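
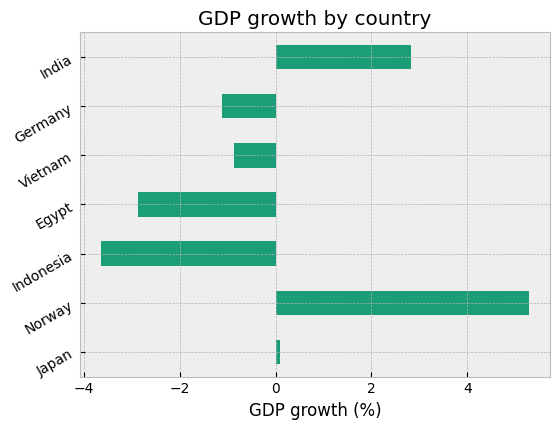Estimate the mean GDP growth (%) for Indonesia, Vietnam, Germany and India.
(-4 + -1 + -1 + 3) / 4 ≈ -1.

≈ -1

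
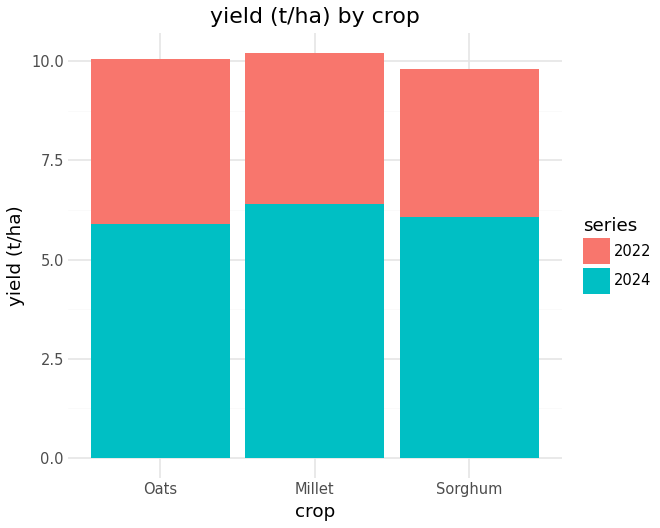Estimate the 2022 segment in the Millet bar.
≈ 4

2022 top ≈ 10, bottom ≈ 6; segment ≈ 4.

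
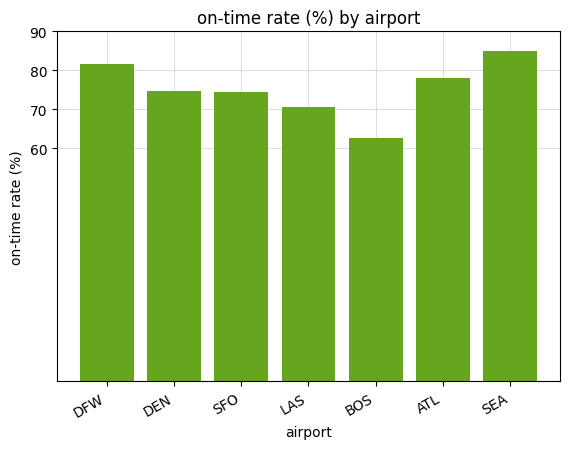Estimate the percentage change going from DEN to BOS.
DEN ≈ 70, BOS ≈ 60; (60 − 70) / 70 ≈ -14.3%.

≈ -14.3%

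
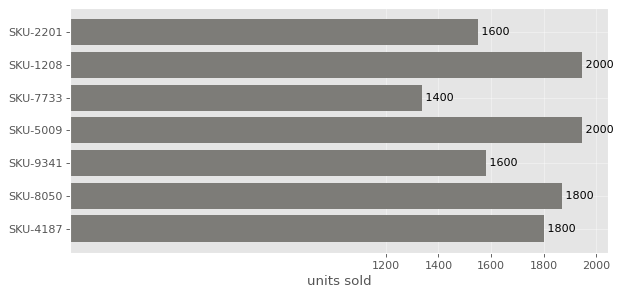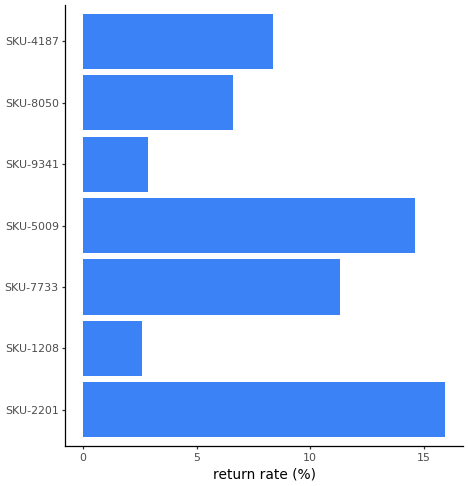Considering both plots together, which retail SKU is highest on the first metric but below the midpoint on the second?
Chart 2 median return rate (%) ≈ 8; below-median retail SKUs: SKU-1208, SKU-9341, SKU-8050. Among those, SKU-1208 has the highest units sold (≈ 2000).

SKU-1208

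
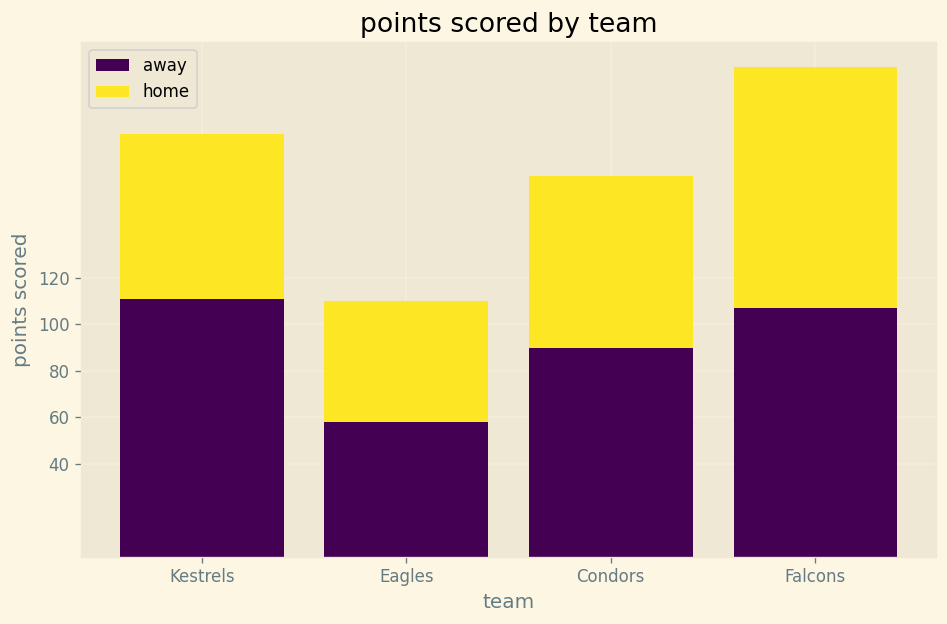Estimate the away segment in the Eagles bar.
≈ 60

away top ≈ 60, bottom ≈ 0; segment ≈ 60.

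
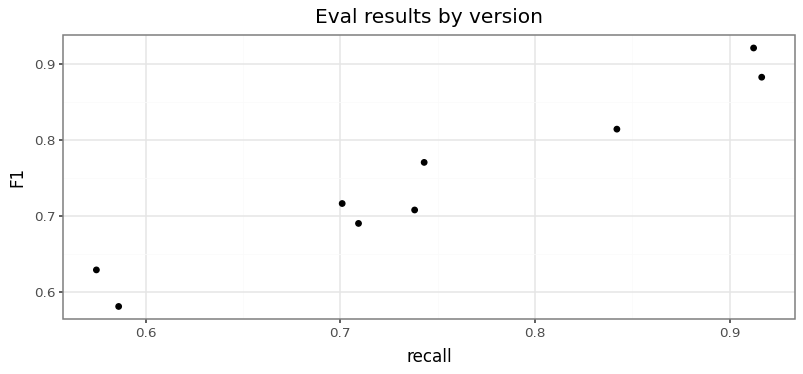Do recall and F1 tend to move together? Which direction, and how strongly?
positive, strong

Points are positively correlated; strong (|r| ≈ 1.0).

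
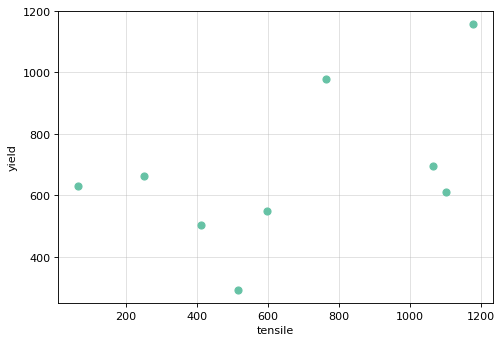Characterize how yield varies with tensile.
positive, moderate

Points are positively correlated; moderate (|r| ≈ 0.5).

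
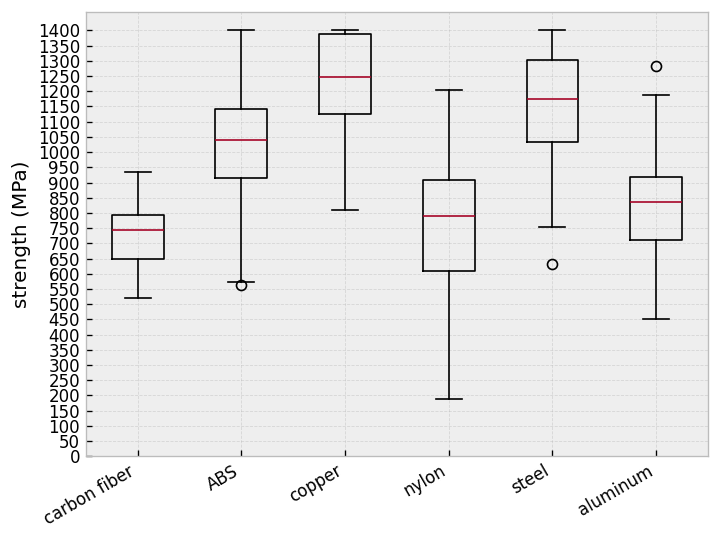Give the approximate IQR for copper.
Q3 ≈ 1400, Q1 ≈ 1150; IQR ≈ 250.

≈ 250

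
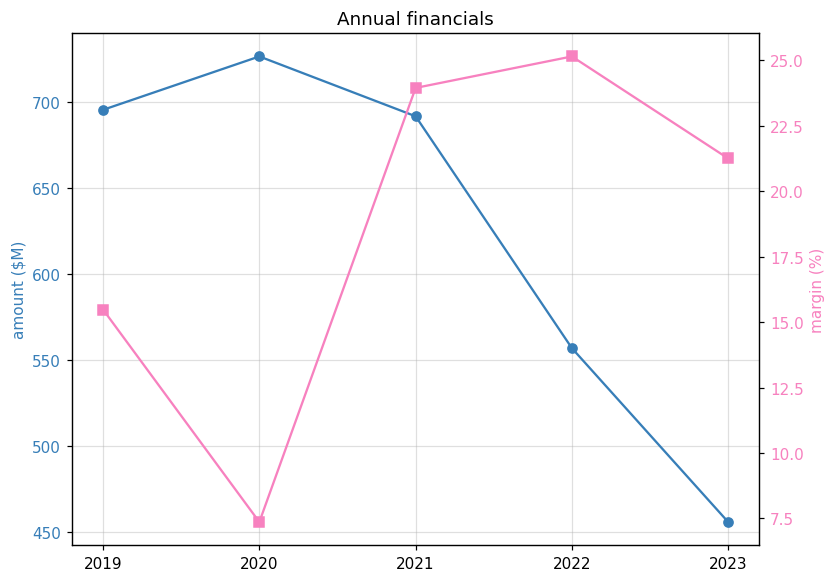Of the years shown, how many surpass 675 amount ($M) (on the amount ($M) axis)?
Above 675: 2019, 2020, 2021.

3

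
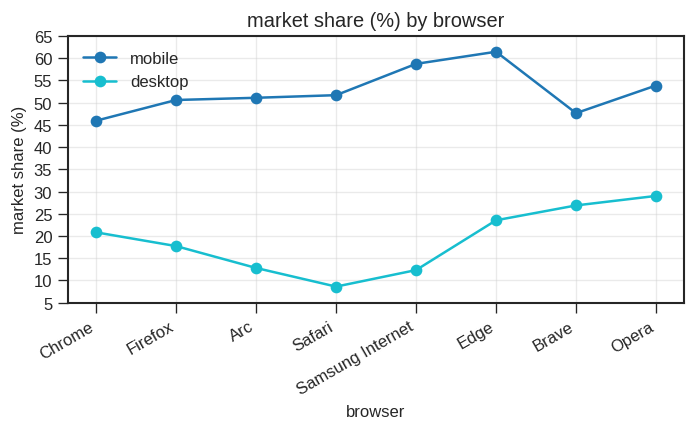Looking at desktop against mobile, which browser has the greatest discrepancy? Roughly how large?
Samsung Internet: desktop ≈ 10, mobile ≈ 60 → gap ≈ 50. Next-largest (Safari) is only ≈ 40.

Samsung Internet, ≈ 50 %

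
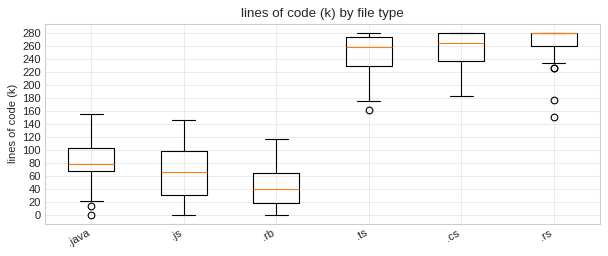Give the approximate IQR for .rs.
Q3 ≈ 280, Q1 ≈ 260; IQR ≈ 20.

≈ 20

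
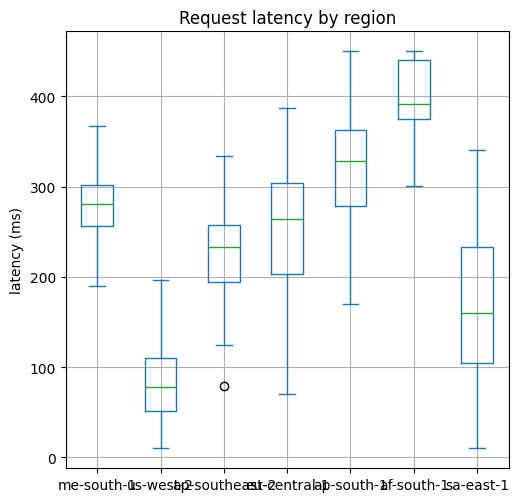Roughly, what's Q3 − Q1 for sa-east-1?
≈ 150

Q3 ≈ 250, Q1 ≈ 100; IQR ≈ 150.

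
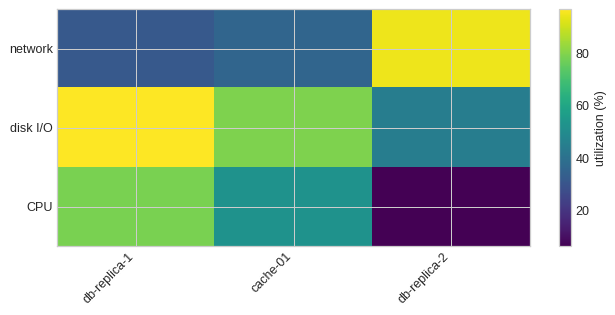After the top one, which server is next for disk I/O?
cache-01

Top 3 for disk I/O: db-replica-1 ≈ 100, cache-01 ≈ 80, db-replica-2 ≈ 40.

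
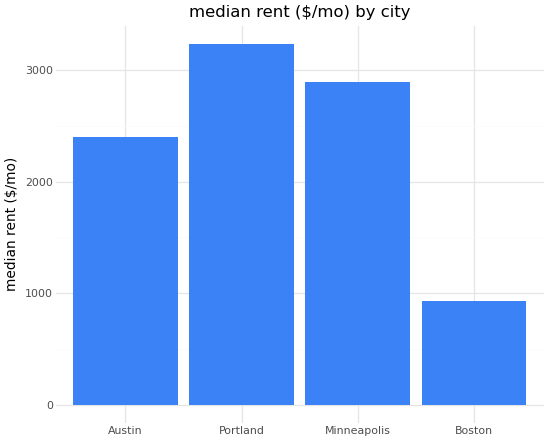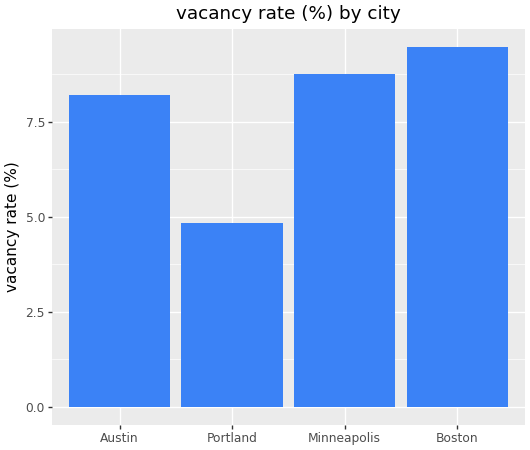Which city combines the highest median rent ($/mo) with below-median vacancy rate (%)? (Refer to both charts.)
Portland

Chart 2 median vacancy rate (%) ≈ 8; below-median cities: Austin, Portland. Among those, Portland has the highest median rent ($/mo) (≈ 3000).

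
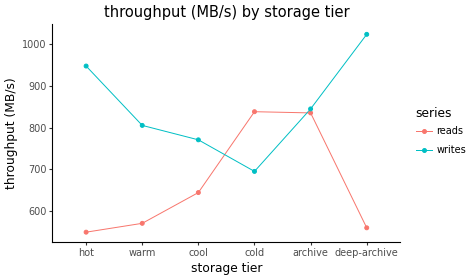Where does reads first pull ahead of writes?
cool: reads ≈ 650 vs writes ≈ 750 (not yet); cold: reads ≈ 850 vs writes ≈ 700 (first crossover).

cold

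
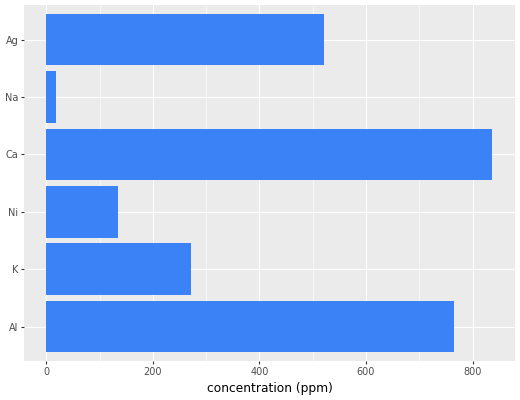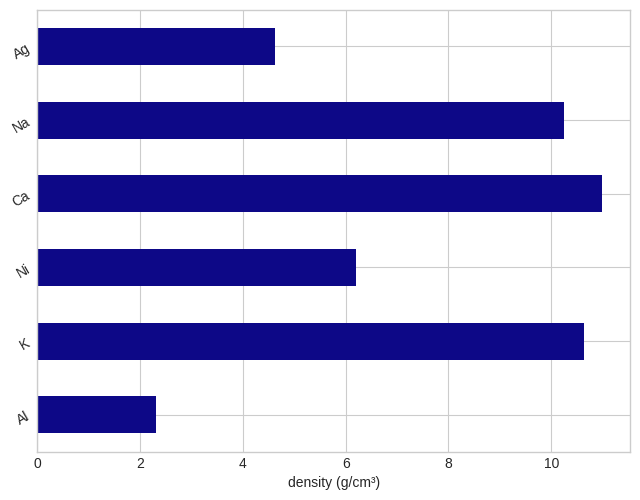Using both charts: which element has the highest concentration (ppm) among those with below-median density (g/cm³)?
Chart 2 median density (g/cm³) ≈ 8; below-median elements: Al, Ni, Ag. Among those, Al has the highest concentration (ppm) (≈ 800).

Al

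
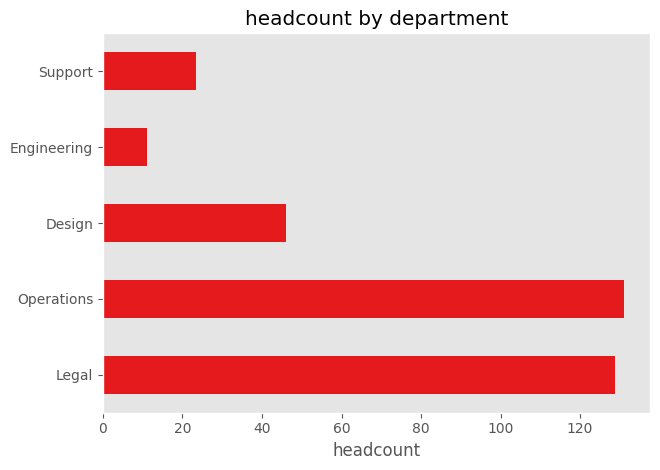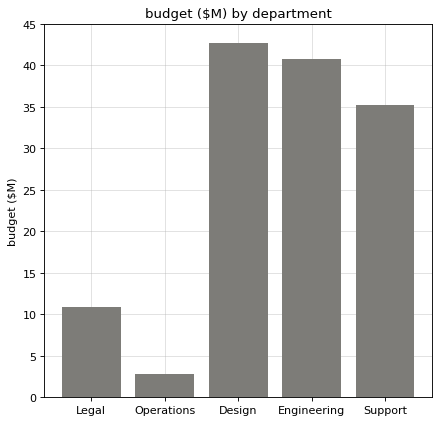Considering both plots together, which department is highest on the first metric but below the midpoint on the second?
Chart 2 median budget ($M) ≈ 35; below-median departments: Legal, Operations. Among those, Operations has the highest headcount (≈ 140).

Operations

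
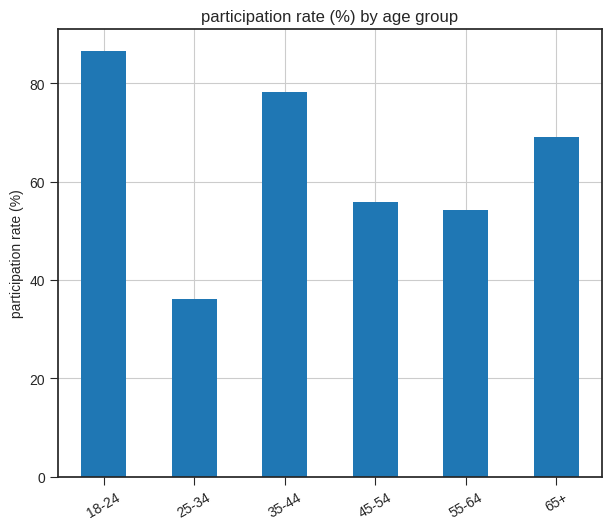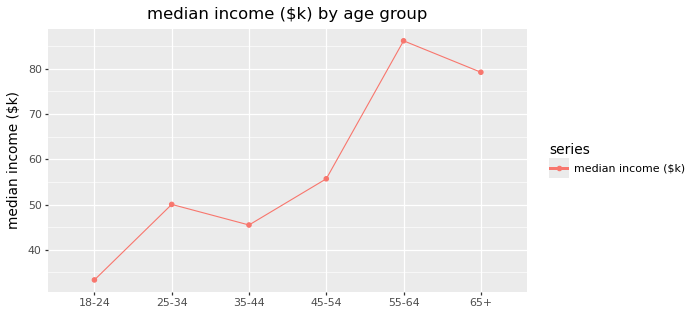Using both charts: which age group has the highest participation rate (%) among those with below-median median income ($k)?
Chart 2 median median income ($k) ≈ 50; below-median age groups: 18-24, 25-34, 35-44. Among those, 18-24 has the highest participation rate (%) (≈ 90).

18-24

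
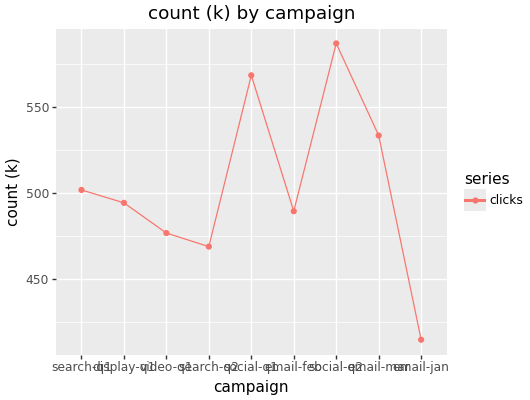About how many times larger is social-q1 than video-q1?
≈ 1.17×

social-q1 ≈ 560, video-q1 ≈ 480; 560/480 ≈ 1.17.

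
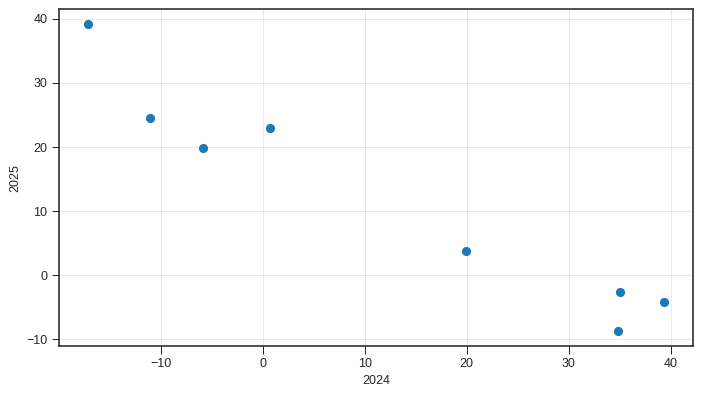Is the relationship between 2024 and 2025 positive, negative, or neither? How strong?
negative, strong

Points are negatively correlated; strong (|r| ≈ 1.0).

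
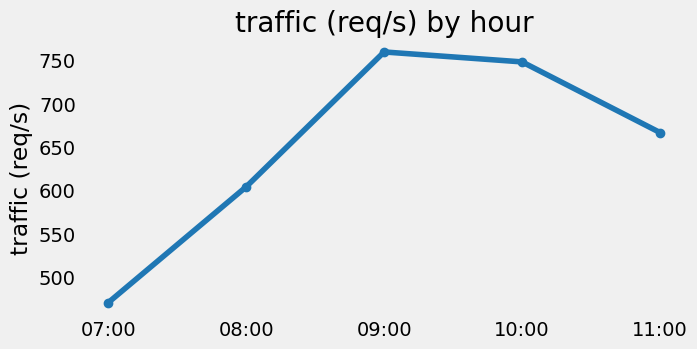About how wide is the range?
Max 09:00 ≈ 750, min 07:00 ≈ 475; range ≈ 275.

≈ 275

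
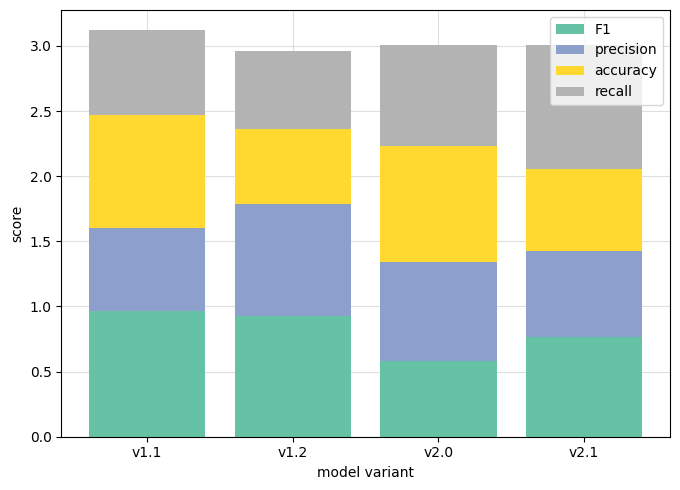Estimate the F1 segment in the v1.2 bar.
≈ 1.0

F1 top ≈ 1.0, bottom ≈ 0.0; segment ≈ 1.0.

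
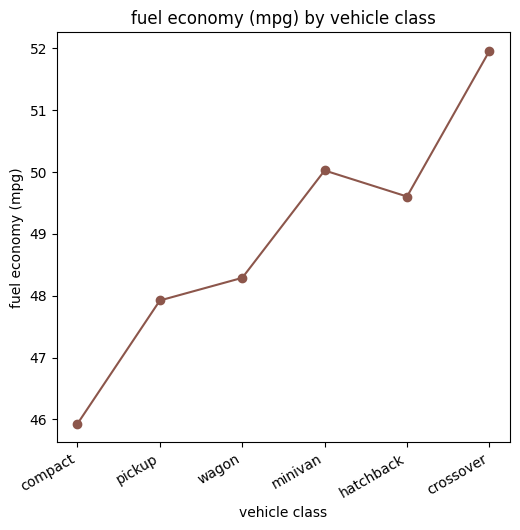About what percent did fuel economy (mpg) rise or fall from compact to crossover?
compact ≈ 46, crossover ≈ 52; (52 − 46) / 46 ≈ +13%.

≈ +13%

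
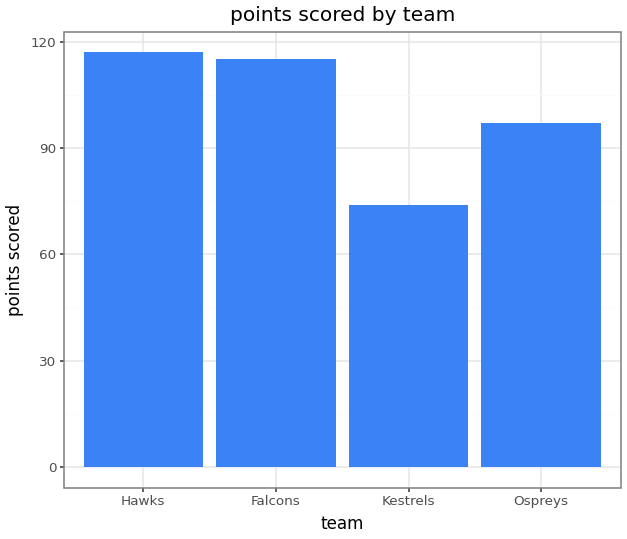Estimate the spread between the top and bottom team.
≈ 50

Max Hawks ≈ 120, min Kestrels ≈ 70; range ≈ 50.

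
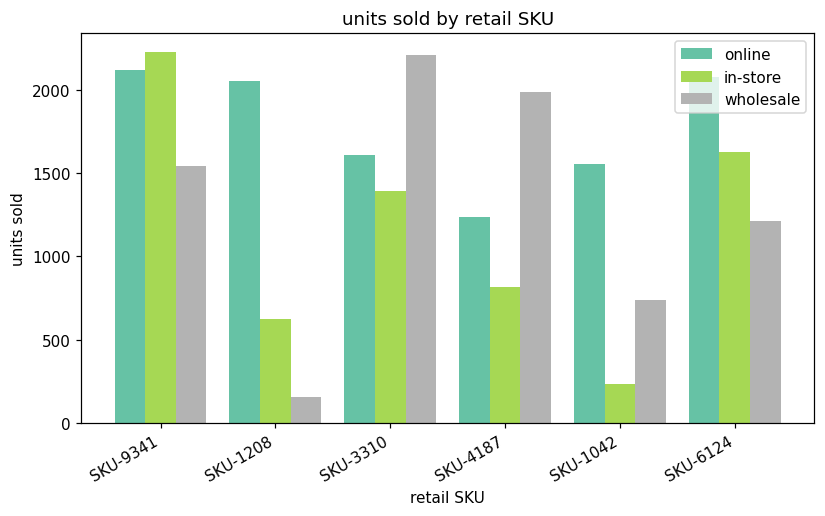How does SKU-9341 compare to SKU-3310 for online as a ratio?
≈ 1.38×

SKU-9341 ≈ 2200, SKU-3310 ≈ 1600; 2200/1600 ≈ 1.38.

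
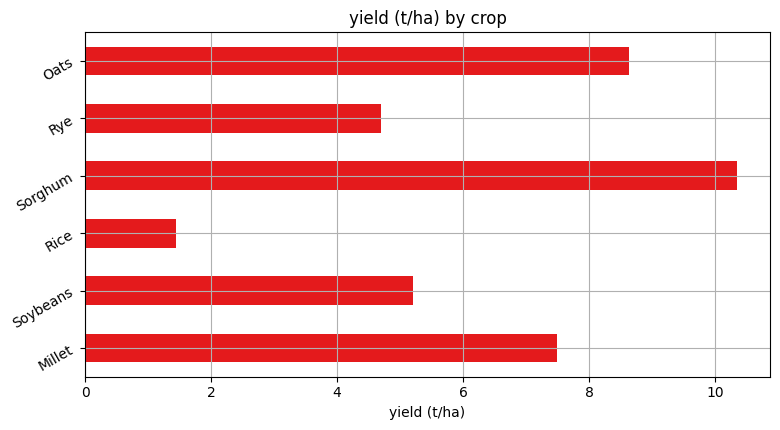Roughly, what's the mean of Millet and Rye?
≈ 6

(7 + 5) / 2 ≈ 6.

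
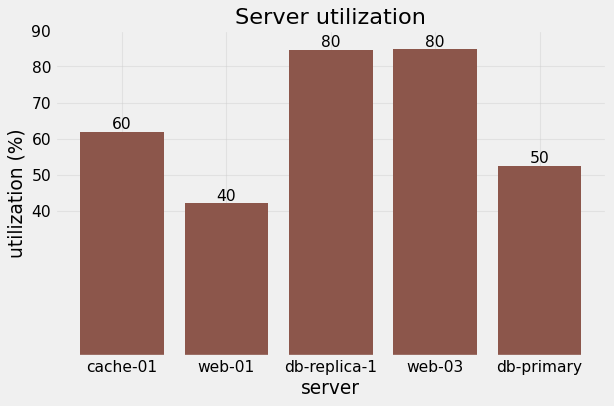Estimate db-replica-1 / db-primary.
≈ 1.6×

db-replica-1 ≈ 80, db-primary ≈ 50; 80/50 ≈ 1.6.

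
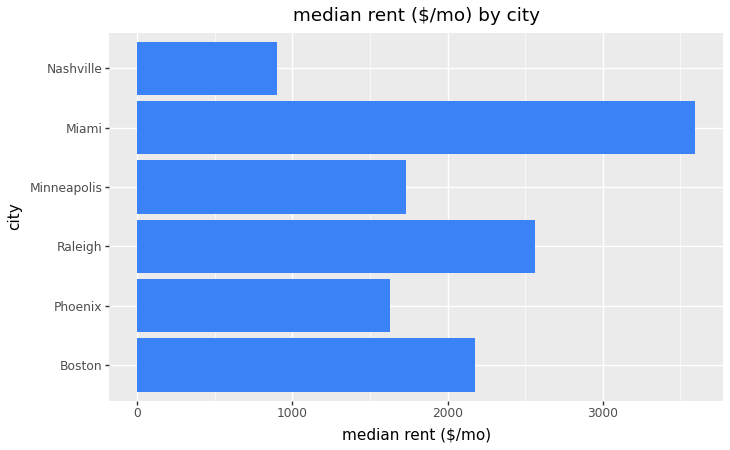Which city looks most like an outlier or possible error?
Miami

Miami ≈ 3500; the rest sit between ≈ 1000 and ≈ 2500.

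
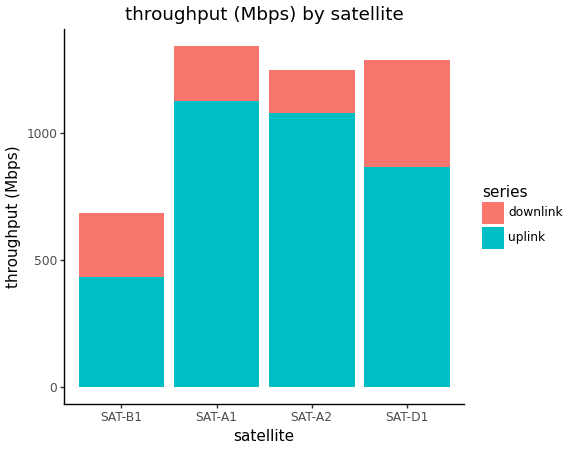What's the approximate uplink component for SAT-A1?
≈ 1200

uplink top ≈ 1200, bottom ≈ 0; segment ≈ 1200.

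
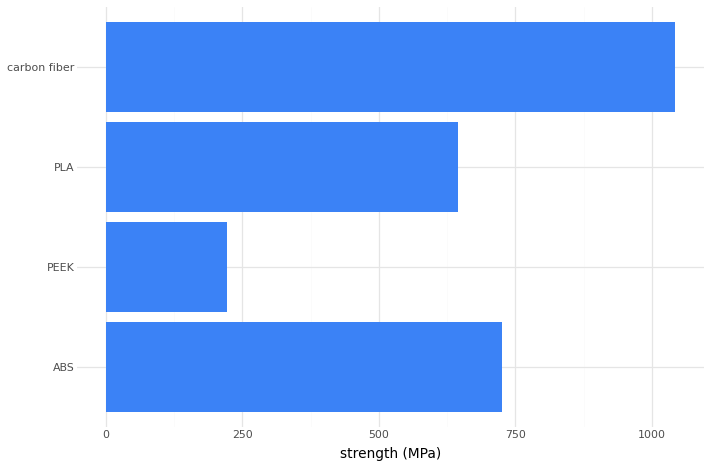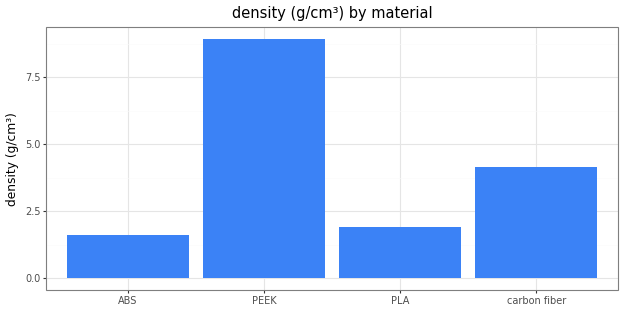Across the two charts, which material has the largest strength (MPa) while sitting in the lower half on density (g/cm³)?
ABS

Chart 2 median density (g/cm³) ≈ 3; below-median materials: ABS, PLA. Among those, ABS has the highest strength (MPa) (≈ 700).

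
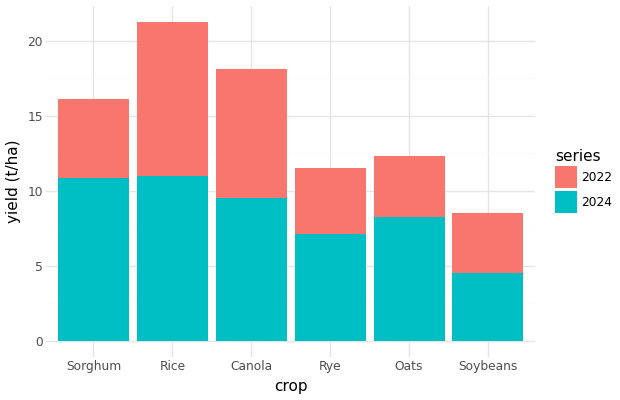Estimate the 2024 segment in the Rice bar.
2024 top ≈ 10, bottom ≈ 0; segment ≈ 10.

≈ 10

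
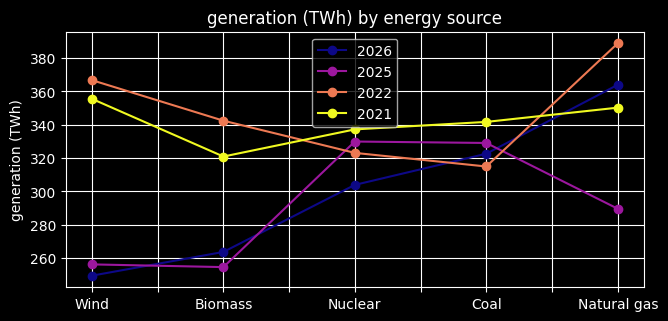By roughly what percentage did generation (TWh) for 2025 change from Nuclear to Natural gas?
≈ -12.5%

Nuclear ≈ 320, Natural gas ≈ 280; (280 − 320) / 320 ≈ -12.5%.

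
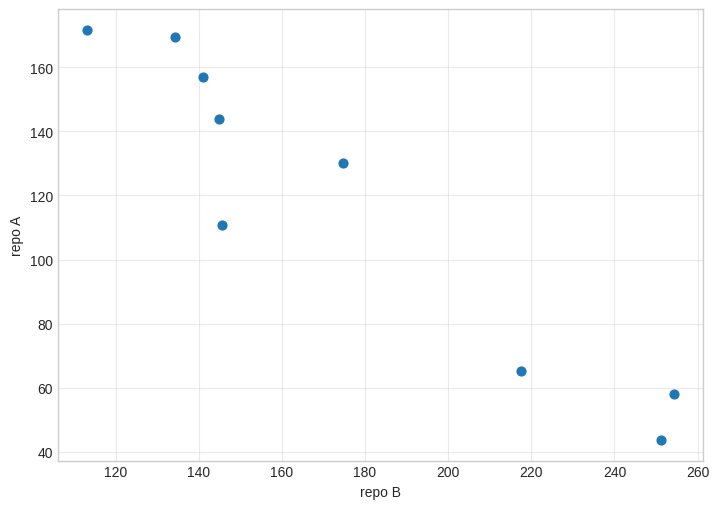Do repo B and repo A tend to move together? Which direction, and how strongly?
Points are negatively correlated; strong (|r| ≈ 1.0).

negative, strong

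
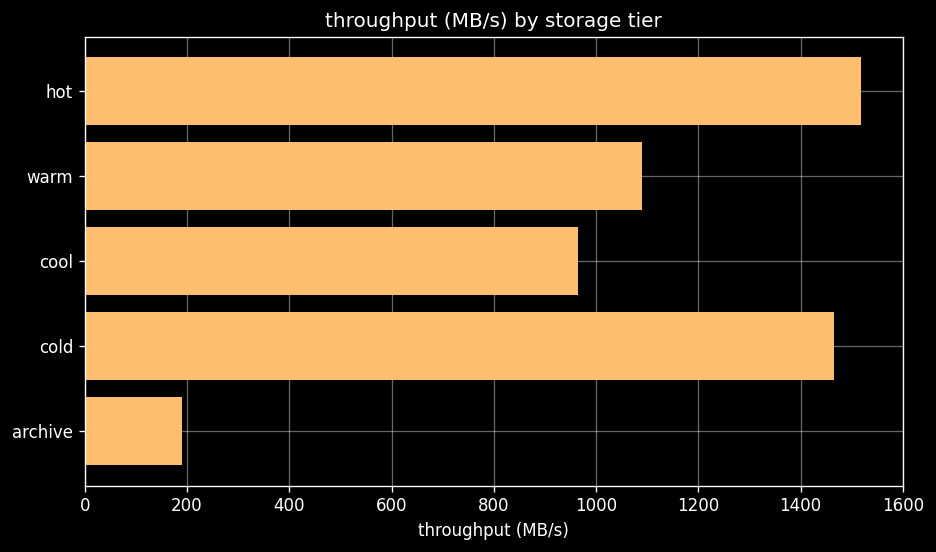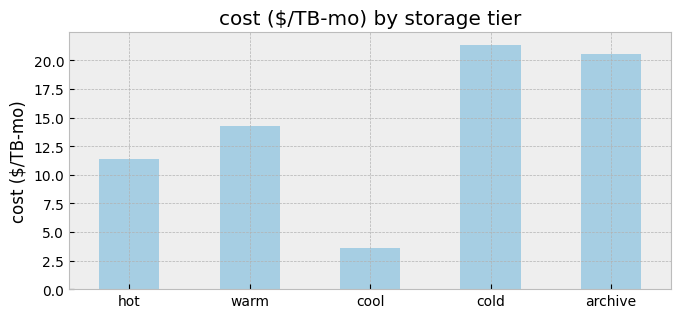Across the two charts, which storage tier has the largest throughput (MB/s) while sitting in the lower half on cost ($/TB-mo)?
Chart 2 median cost ($/TB-mo) ≈ 14; below-median storage tiers: hot, cool. Among those, hot has the highest throughput (MB/s) (≈ 1600).

hot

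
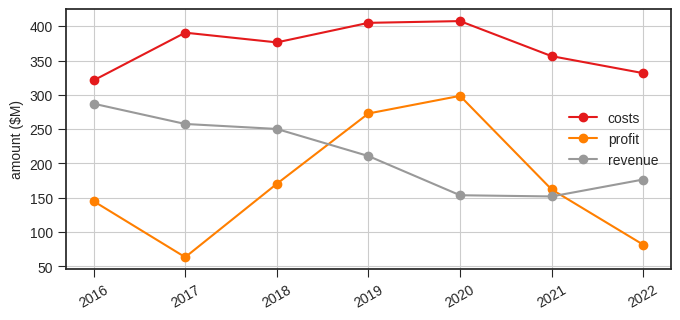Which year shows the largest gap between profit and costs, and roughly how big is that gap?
2017, ≈ 350 $M

2017: profit ≈ 50, costs ≈ 400 → gap ≈ 350. Next-largest (2022) is only ≈ 250.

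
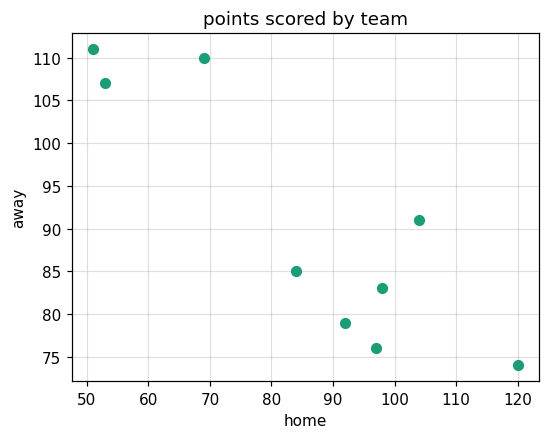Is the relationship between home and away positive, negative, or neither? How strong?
negative, strong

Points are negatively correlated; strong (|r| ≈ 0.9).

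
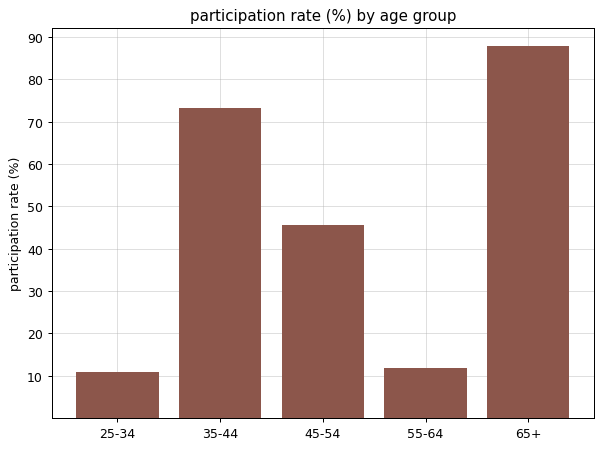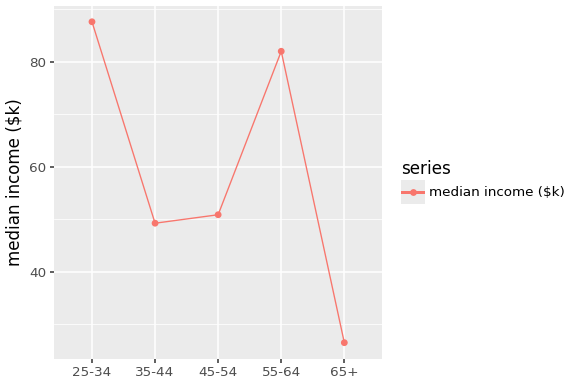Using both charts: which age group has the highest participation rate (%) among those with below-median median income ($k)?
65+

Chart 2 median median income ($k) ≈ 50; below-median age groups: 35-44, 65+. Among those, 65+ has the highest participation rate (%) (≈ 90).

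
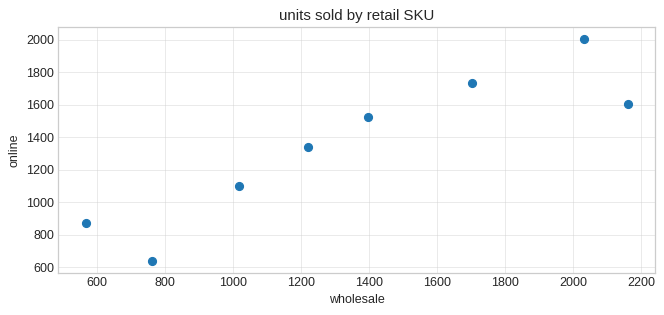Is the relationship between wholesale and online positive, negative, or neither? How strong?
positive, strong

Points are positively correlated; strong (|r| ≈ 0.9).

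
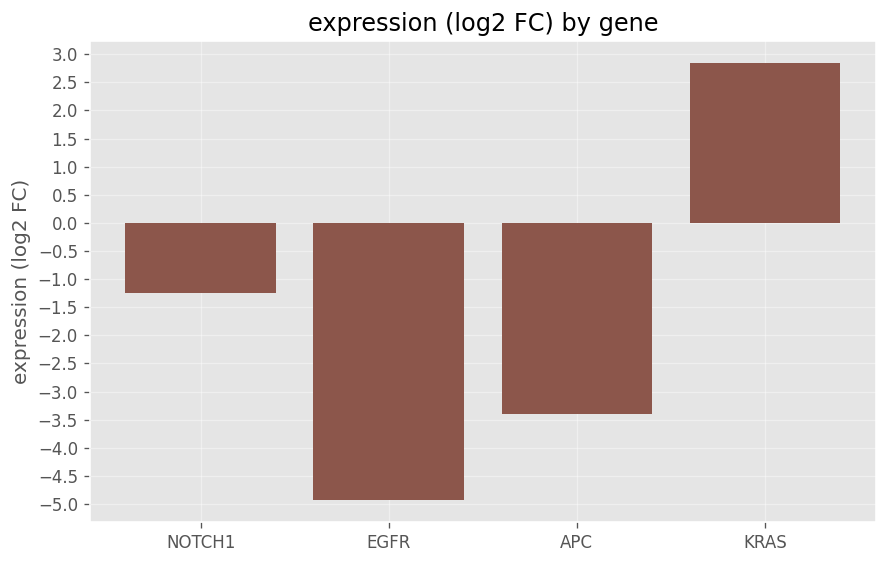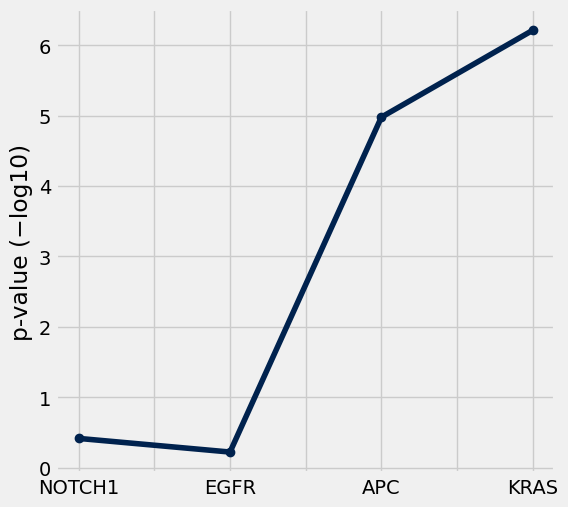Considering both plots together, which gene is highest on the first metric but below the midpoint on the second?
Chart 2 median p-value (−log10) ≈ 3; below-median genes: NOTCH1, EGFR. Among those, NOTCH1 has the highest expression (log2 FC) (≈ -1.5).

NOTCH1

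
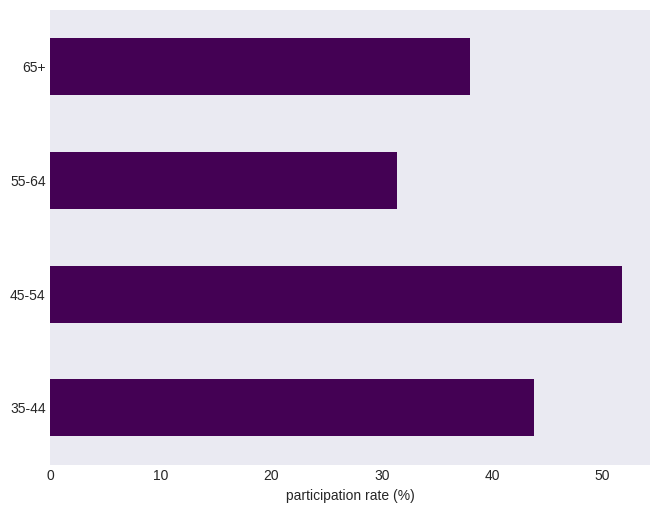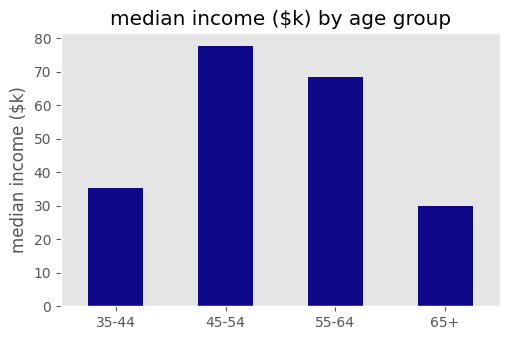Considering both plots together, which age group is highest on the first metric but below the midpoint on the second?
Chart 2 median median income ($k) ≈ 50; below-median age groups: 35-44, 65+. Among those, 35-44 has the highest participation rate (%) (≈ 45).

35-44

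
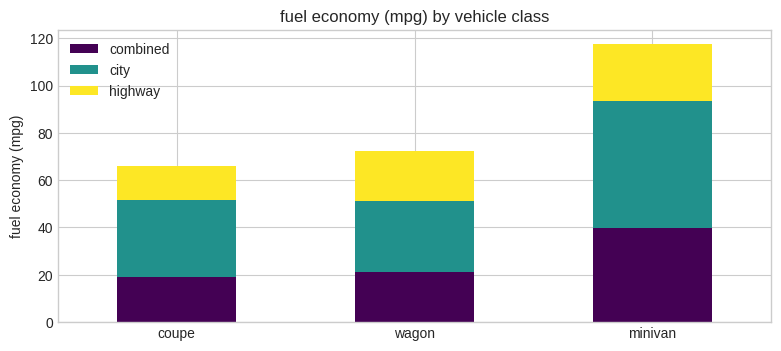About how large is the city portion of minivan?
≈ 50

city top ≈ 90, bottom ≈ 40; segment ≈ 50.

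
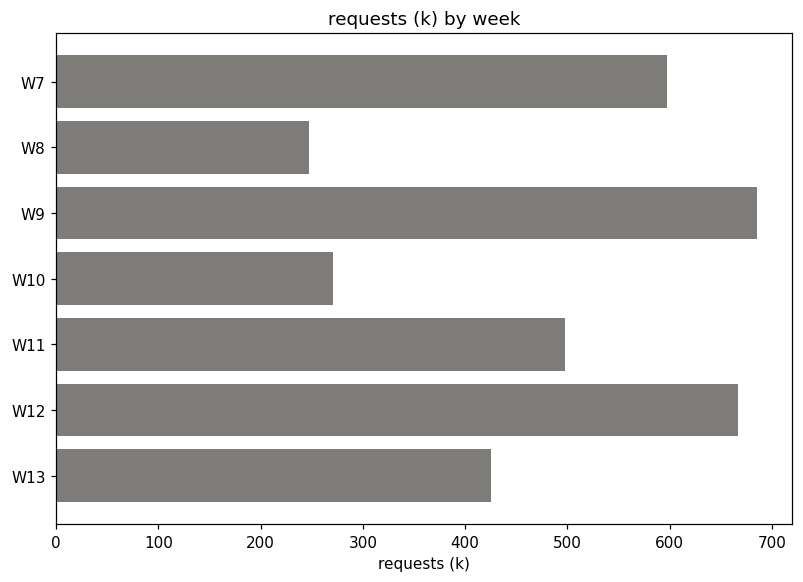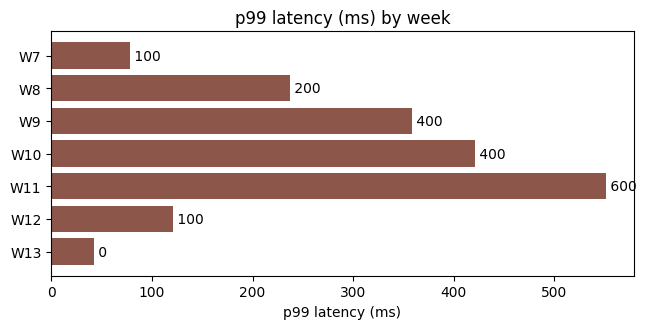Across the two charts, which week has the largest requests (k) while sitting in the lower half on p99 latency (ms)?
W12

Chart 2 median p99 latency (ms) ≈ 200; below-median weeks: W7, W12, W13. Among those, W12 has the highest requests (k) (≈ 700).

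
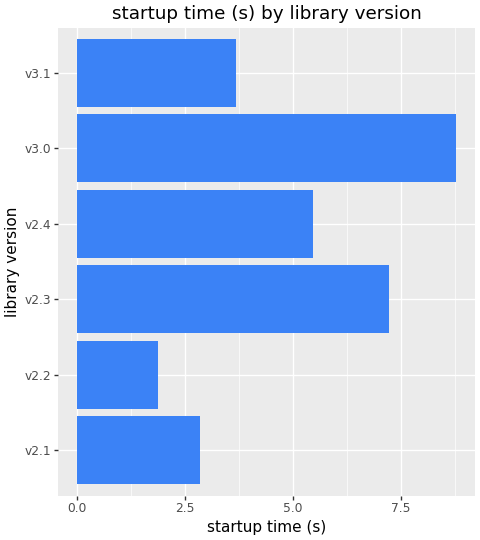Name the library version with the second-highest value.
v2.3

Top 3: v3.0 ≈ 9, v2.3 ≈ 7, v2.4 ≈ 5.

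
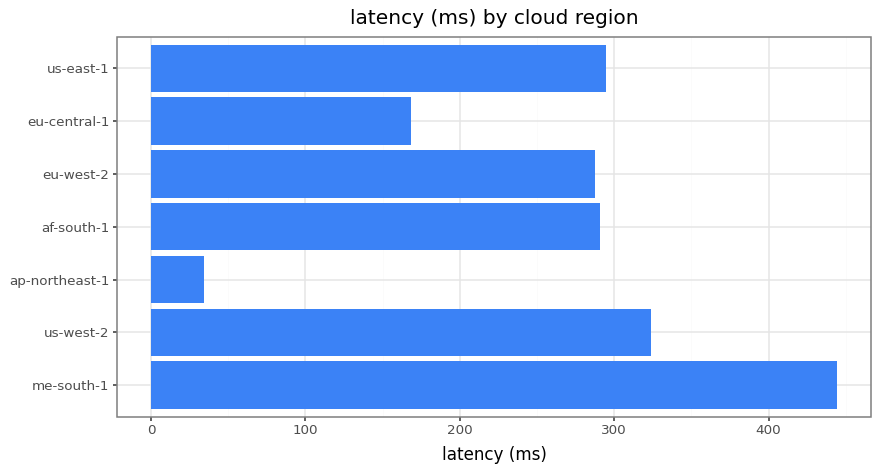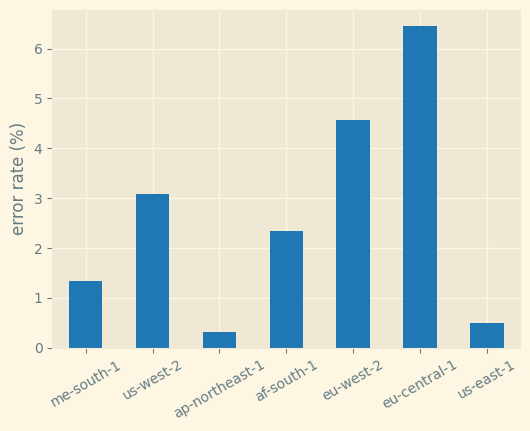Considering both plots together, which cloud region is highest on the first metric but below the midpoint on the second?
Chart 2 median error rate (%) ≈ 2; below-median cloud regions: me-south-1, ap-northeast-1, us-east-1. Among those, me-south-1 has the highest latency (ms) (≈ 450).

me-south-1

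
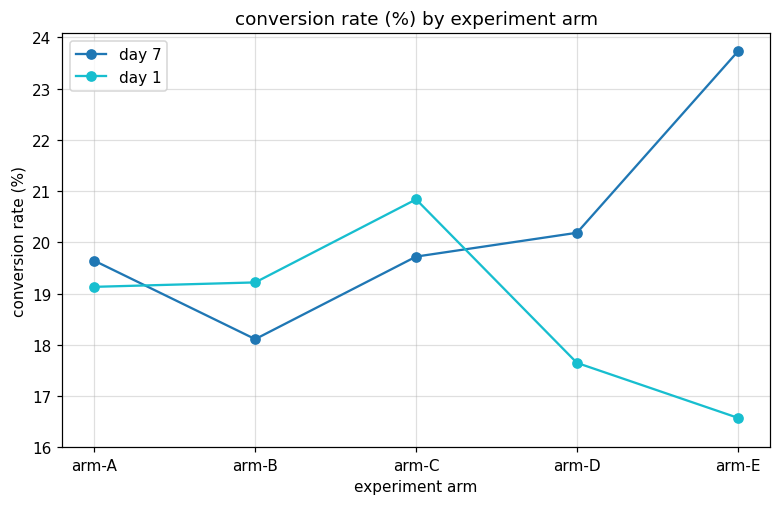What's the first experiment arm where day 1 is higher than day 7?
arm-B

arm-A: day 1 ≈ 19 vs day 7 ≈ 20 (not yet); arm-B: day 1 ≈ 19 vs day 7 ≈ 18 (first crossover).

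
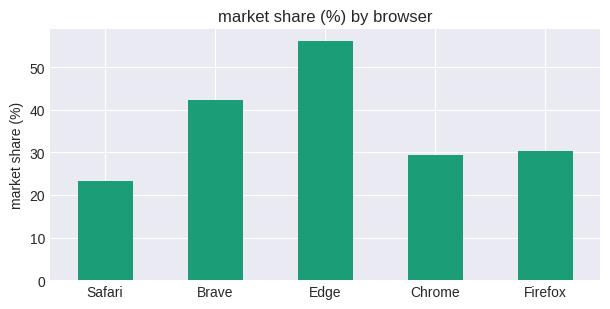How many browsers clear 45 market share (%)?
1

Above 45: Edge.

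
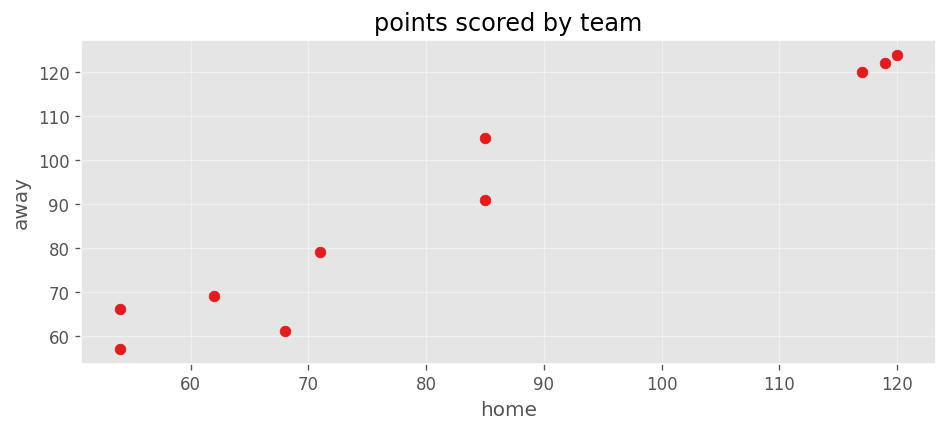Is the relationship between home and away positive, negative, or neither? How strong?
positive, strong

Points are positively correlated; strong (|r| ≈ 1.0).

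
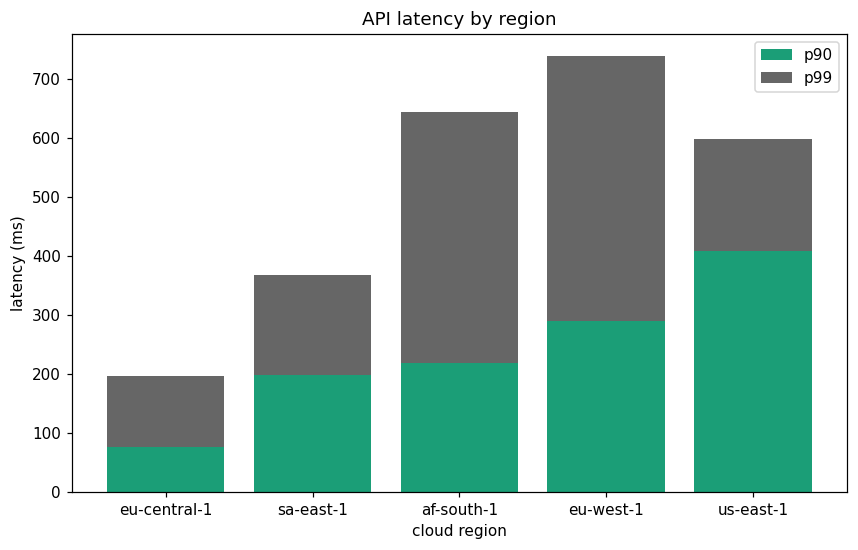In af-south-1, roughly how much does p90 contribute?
p90 top ≈ 200, bottom ≈ 0; segment ≈ 200.

≈ 200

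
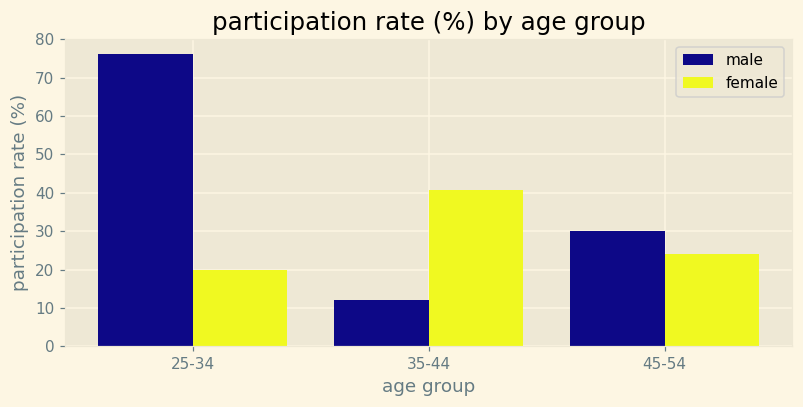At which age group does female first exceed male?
25-34: female ≈ 20 vs male ≈ 80 (not yet); 35-44: female ≈ 40 vs male ≈ 10 (first crossover).

35-44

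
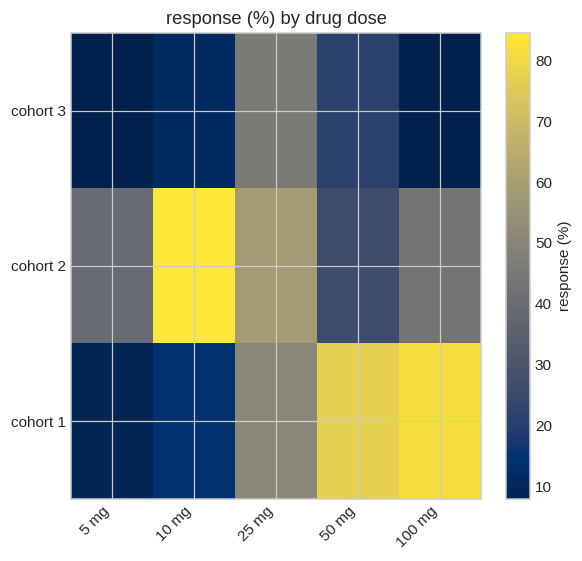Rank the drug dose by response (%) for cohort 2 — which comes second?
Top 3 for cohort 2: 10 mg ≈ 80, 25 mg ≈ 60, 100 mg ≈ 40.

25 mg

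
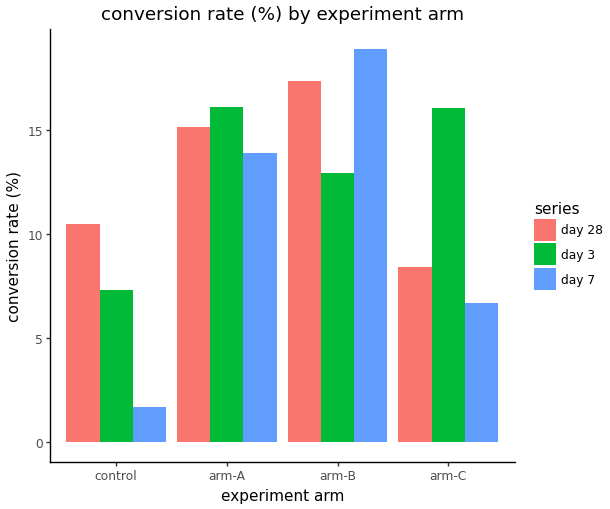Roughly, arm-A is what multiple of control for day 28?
arm-A ≈ 16, control ≈ 10; 16/10 ≈ 1.6.

≈ 1.6×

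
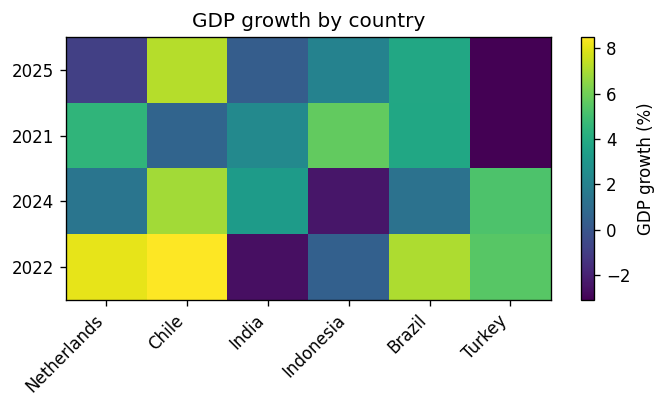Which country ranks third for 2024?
India

Top 4 for 2024: Chile ≈ 7, Turkey ≈ 5, India ≈ 3, Netherlands ≈ 1.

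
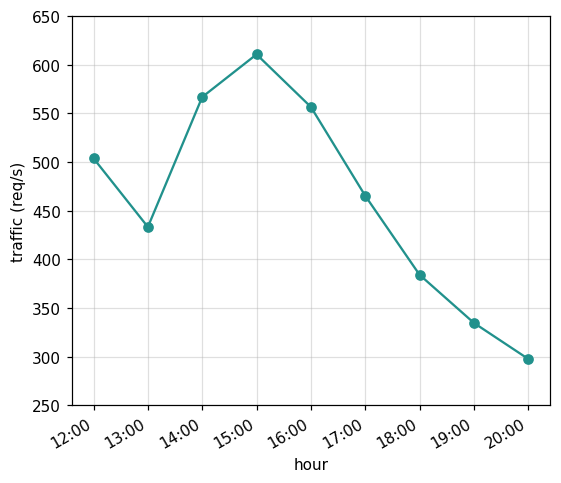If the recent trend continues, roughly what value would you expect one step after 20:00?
Last three: 400, 350, 300 → slope ≈ -50/step → next ≈ 250.

≈ 250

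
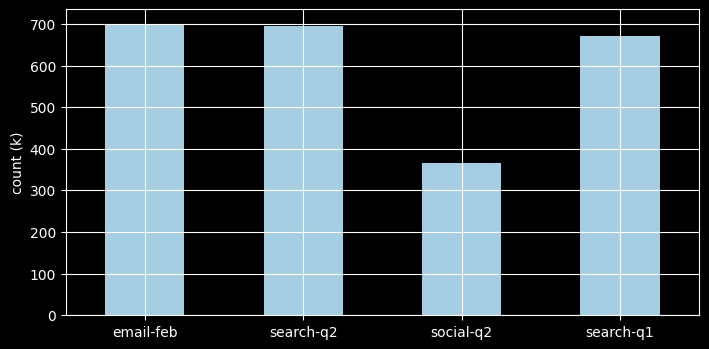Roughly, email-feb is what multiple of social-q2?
email-feb ≈ 700, social-q2 ≈ 400; 700/400 ≈ 1.75.

≈ 1.75×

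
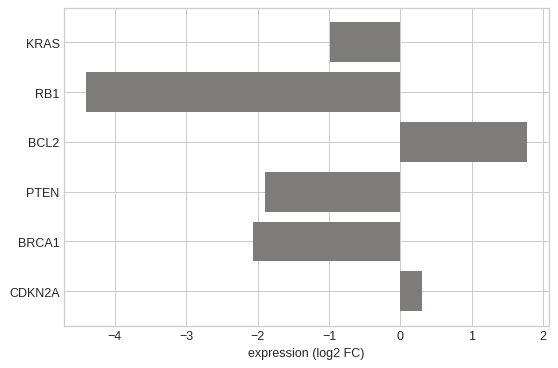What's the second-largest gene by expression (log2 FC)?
CDKN2A

Top 3: BCL2 ≈ 2, CDKN2A ≈ 0, KRAS ≈ -1.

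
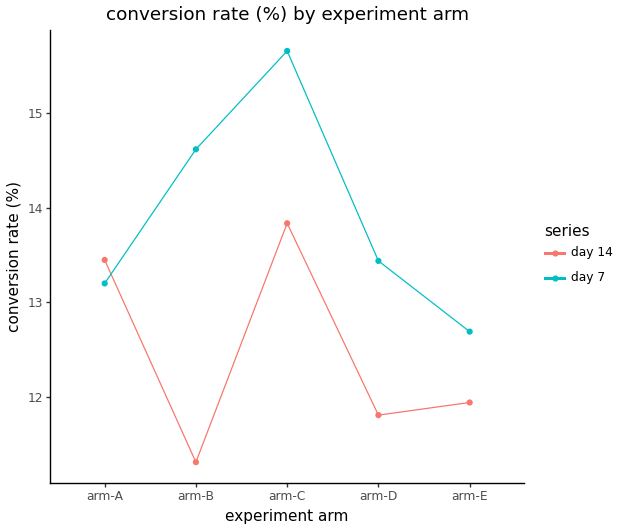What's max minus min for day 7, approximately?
≈ 3.0

Max arm-C ≈ 15.5, min arm-E ≈ 12.5; range ≈ 3.0.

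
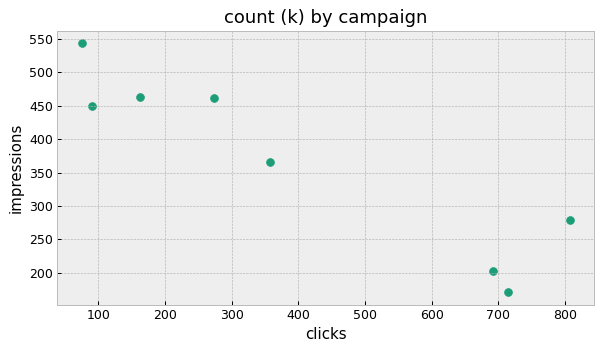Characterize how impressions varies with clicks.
negative, strong

Points are negatively correlated; strong (|r| ≈ 0.9).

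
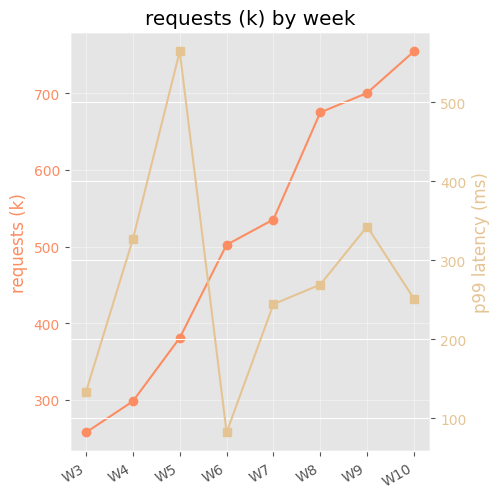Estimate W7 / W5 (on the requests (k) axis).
W7 ≈ 550, W5 ≈ 400; 550/400 ≈ 1.38.

≈ 1.38×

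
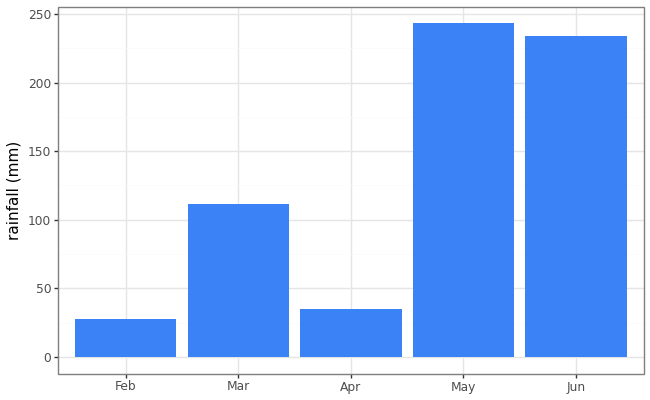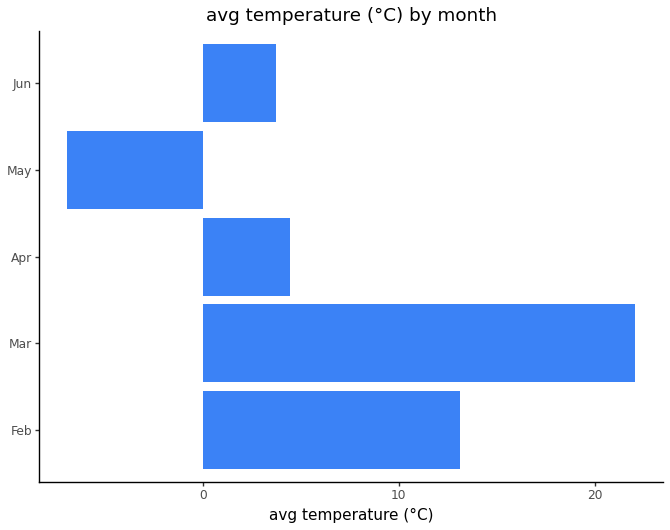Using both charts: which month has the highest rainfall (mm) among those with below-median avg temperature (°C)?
Chart 2 median avg temperature (°C) ≈ 5; below-median months: May, Jun. Among those, May has the highest rainfall (mm) (≈ 250).

May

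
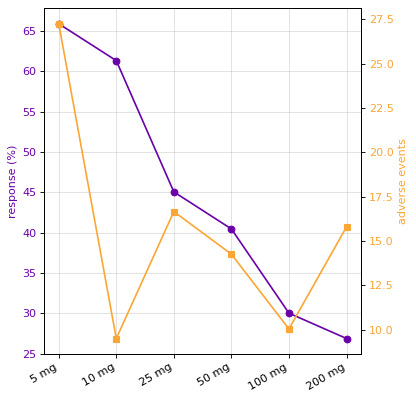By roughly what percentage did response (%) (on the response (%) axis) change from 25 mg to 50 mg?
25 mg ≈ 45, 50 mg ≈ 40; (40 − 45) / 45 ≈ -11.1%.

≈ -11.1%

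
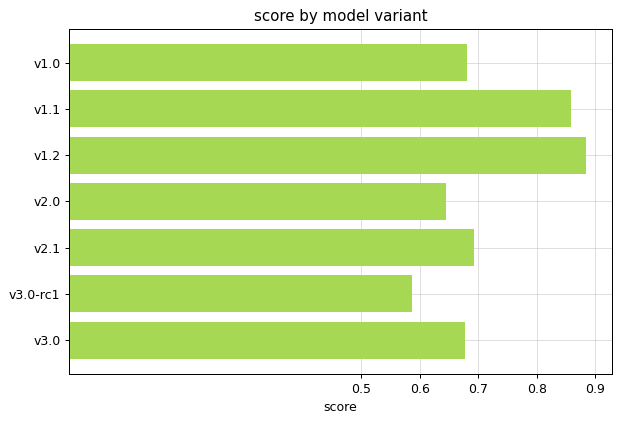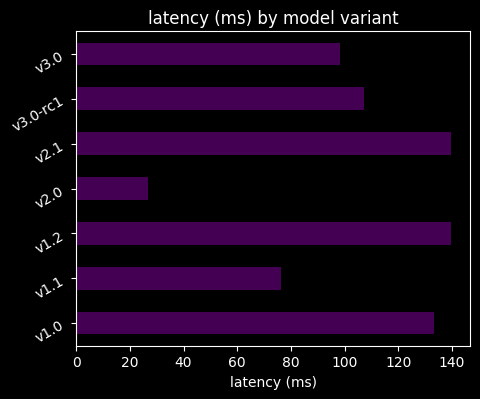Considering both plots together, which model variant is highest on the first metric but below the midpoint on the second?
Chart 2 median latency (ms) ≈ 100; below-median model variants: v1.1, v2.0, v3.0. Among those, v1.1 has the highest score (≈ 0.9).

v1.1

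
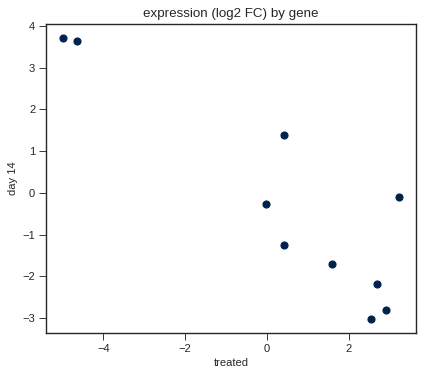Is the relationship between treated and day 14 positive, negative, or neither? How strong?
Points are negatively correlated; strong (|r| ≈ 0.9).

negative, strong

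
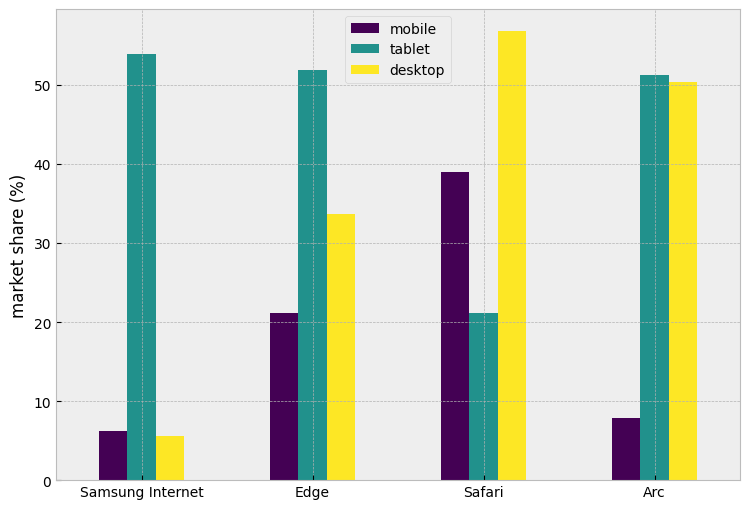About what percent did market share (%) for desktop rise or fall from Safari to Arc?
Safari ≈ 55, Arc ≈ 50; (50 − 55) / 55 ≈ -9.1%.

≈ -9.1%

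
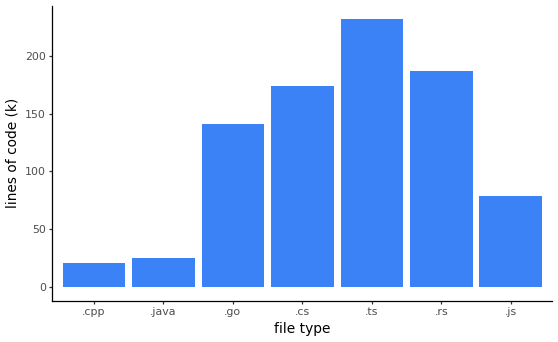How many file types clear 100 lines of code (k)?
4

Above 100: .go, .cs, .ts, .rs.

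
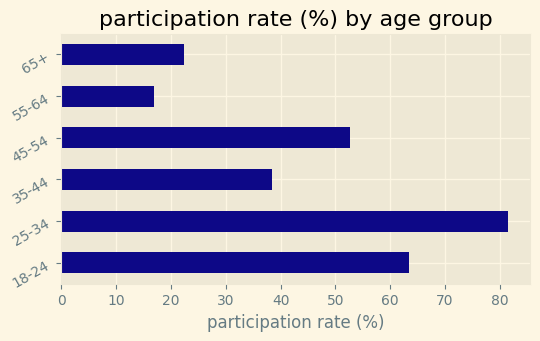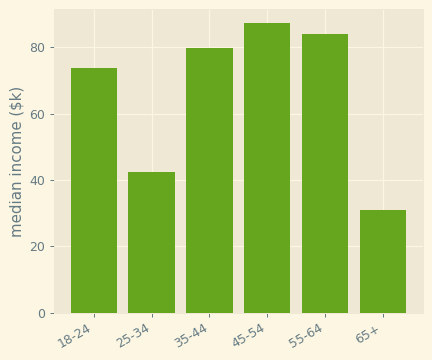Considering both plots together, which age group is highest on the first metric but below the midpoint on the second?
Chart 2 median median income ($k) ≈ 80; below-median age groups: 18-24, 25-34, 65+. Among those, 25-34 has the highest participation rate (%) (≈ 80).

25-34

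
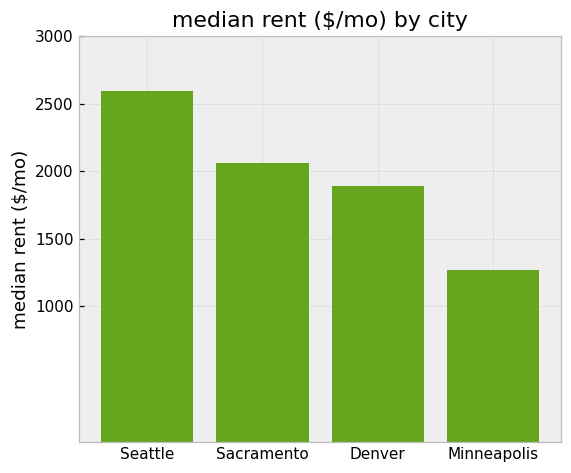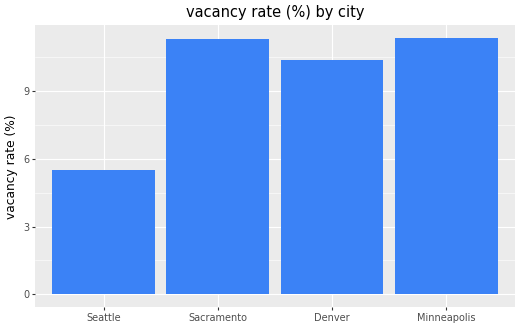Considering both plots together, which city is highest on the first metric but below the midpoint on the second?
Seattle

Chart 2 median vacancy rate (%) ≈ 10; below-median cities: Seattle, Denver. Among those, Seattle has the highest median rent ($/mo) (≈ 2500).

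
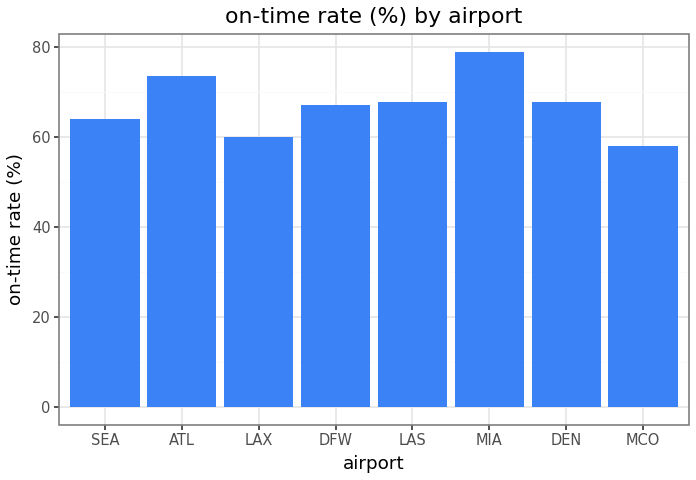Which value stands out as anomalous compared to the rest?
MIA

MIA ≈ 80; the rest sit between ≈ 60 and ≈ 70.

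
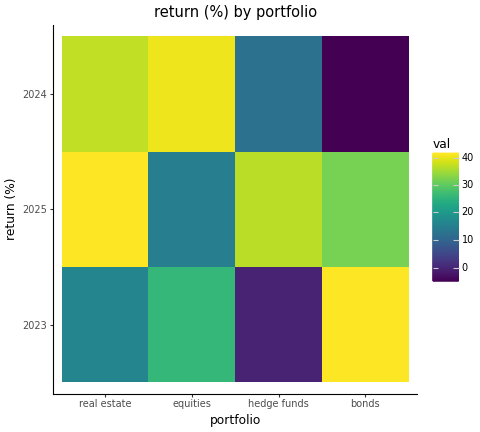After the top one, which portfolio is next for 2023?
Top 3 for 2023: bonds ≈ 40, equities ≈ 25, real estate ≈ 15.

equities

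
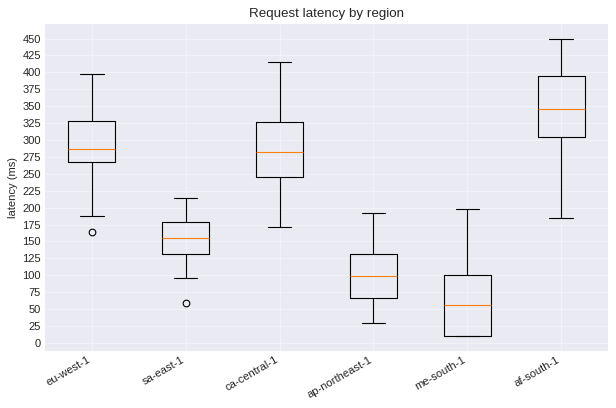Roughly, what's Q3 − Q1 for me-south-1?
≈ 100

Q3 ≈ 100, Q1 ≈ 0; IQR ≈ 100.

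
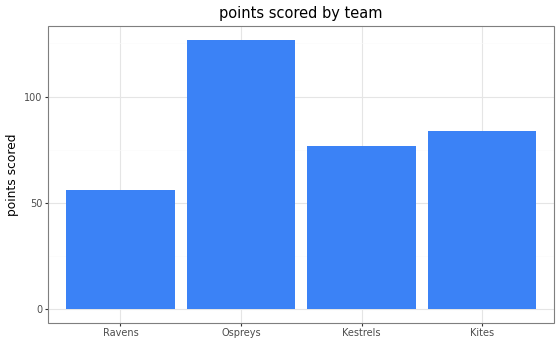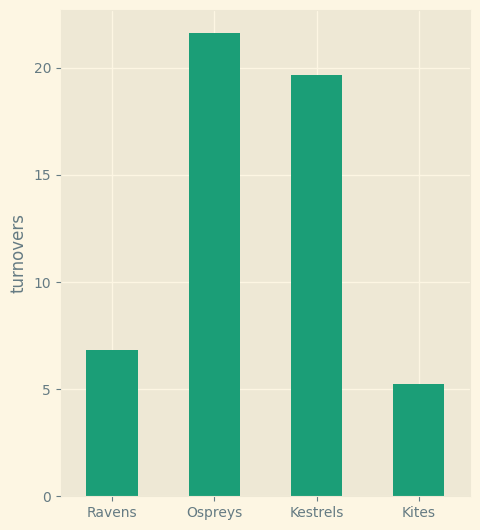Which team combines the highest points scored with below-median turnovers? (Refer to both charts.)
Kites

Chart 2 median turnovers ≈ 14; below-median teams: Ravens, Kites. Among those, Kites has the highest points scored (≈ 80).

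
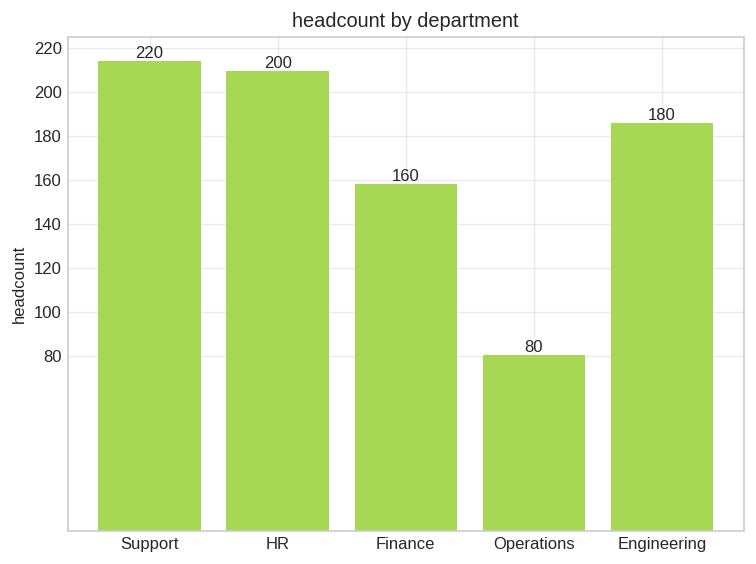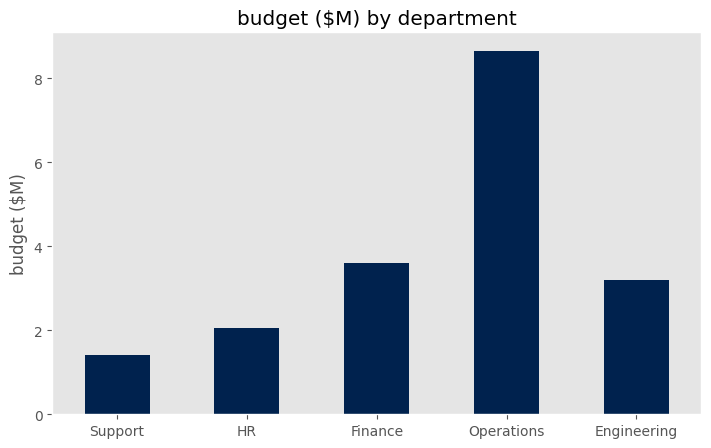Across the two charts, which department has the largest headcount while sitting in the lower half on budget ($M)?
Support

Chart 2 median budget ($M) ≈ 3; below-median departments: Support, HR. Among those, Support has the highest headcount (≈ 220).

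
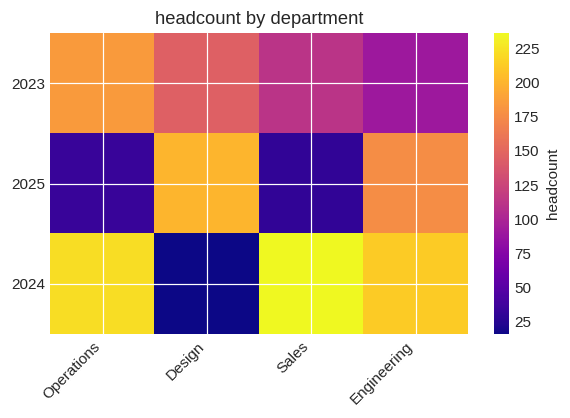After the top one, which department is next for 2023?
Top 3 for 2023: Operations ≈ 180, Design ≈ 140, Sales ≈ 120.

Design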